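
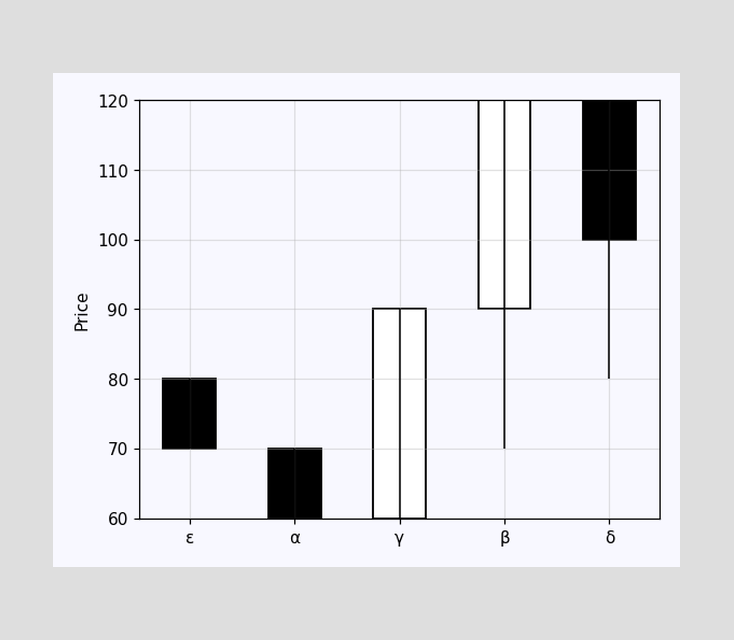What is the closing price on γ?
90

The γ candle closes at 90.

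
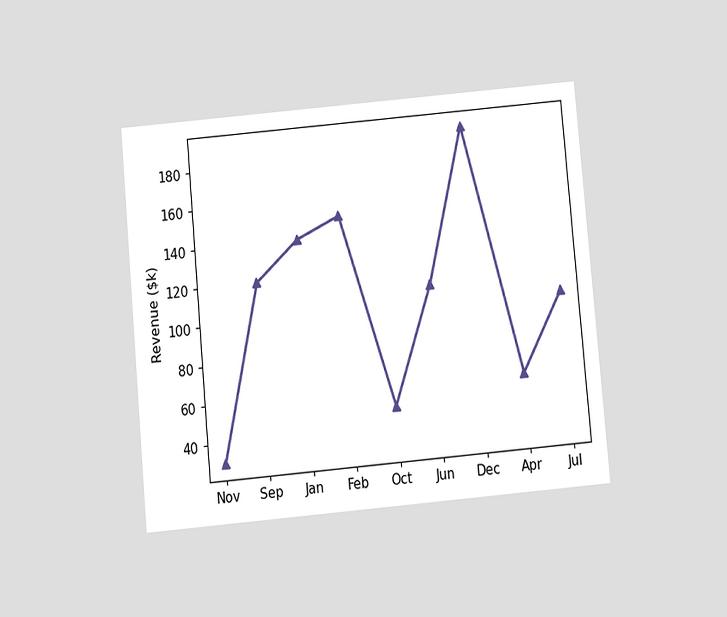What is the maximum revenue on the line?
The chart is tilted about 5° counter-clockwise and viewed slightly from below. The highest point is at Dec, and reading across to the y-axis gives $190k.

$190k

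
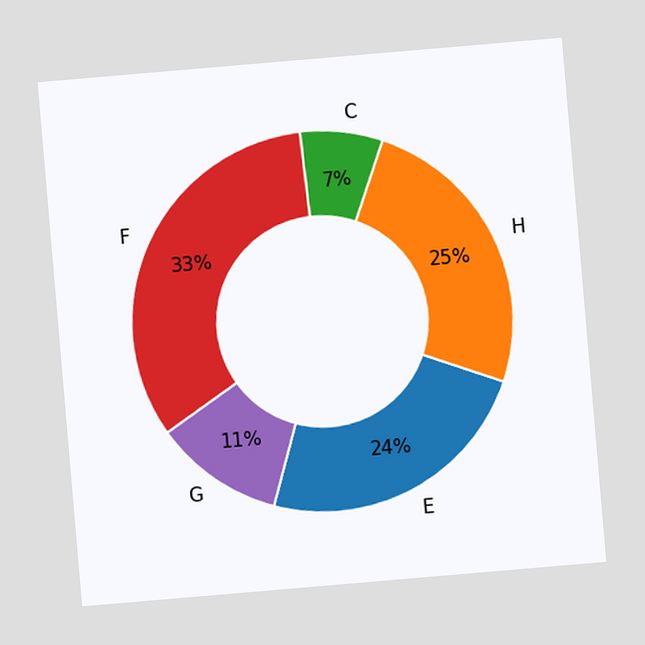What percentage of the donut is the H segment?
The chart is tilted about 5° counter-clockwise. The H segment takes up 25% of the ring.

25%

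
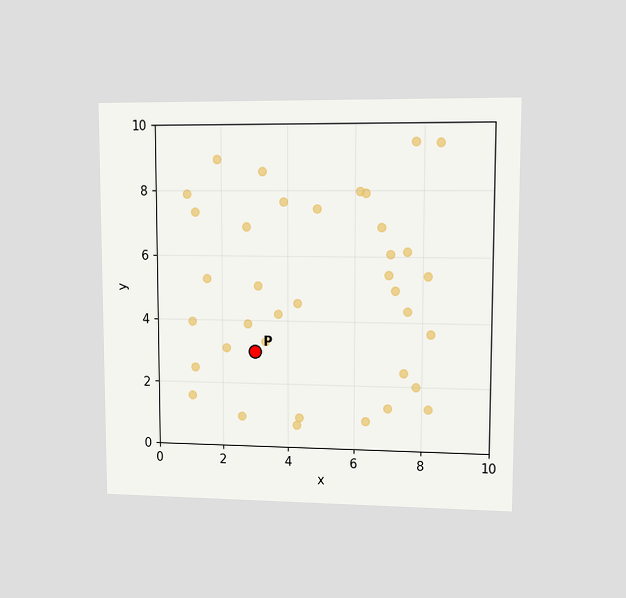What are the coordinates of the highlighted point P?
The chart is viewed at a slight angle. Following the gridlines from P to each axis, P sits at (3, 3).

(3, 3)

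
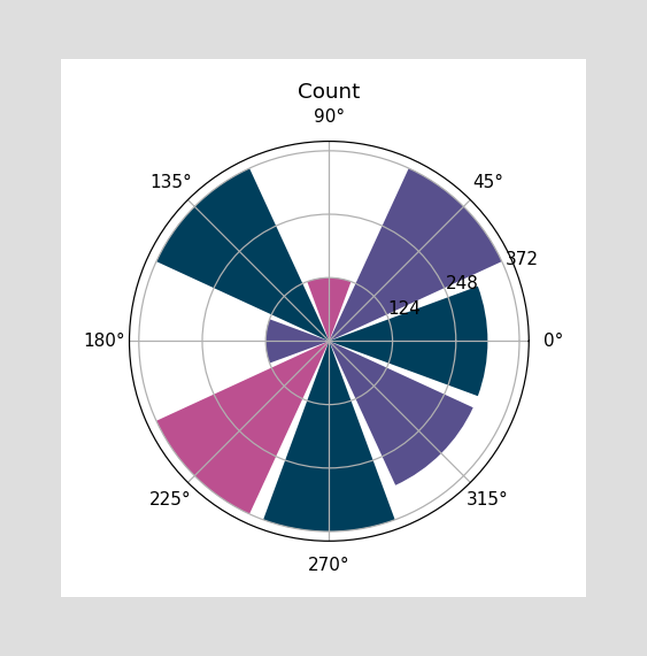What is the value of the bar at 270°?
The bar at 270° reaches 372 on the radial axis.

372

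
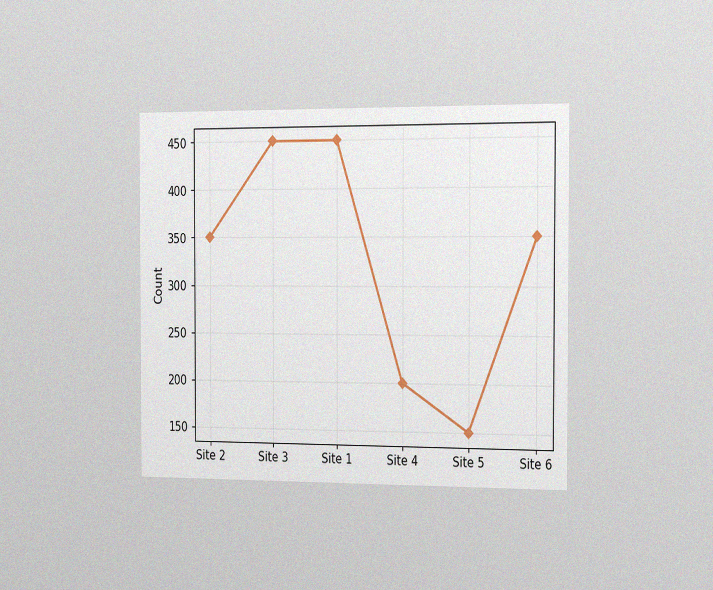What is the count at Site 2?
350

The chart is viewed slightly from the right, with some photo noise. At Site 2, the line is at 350.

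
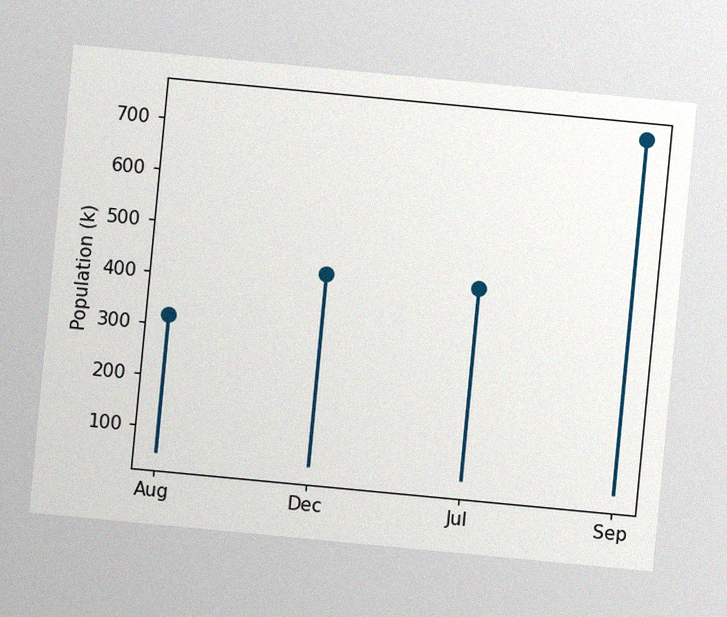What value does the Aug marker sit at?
The chart is tilted about 5° clockwise, with some photo noise. The Aug marker sits at 318k.

318k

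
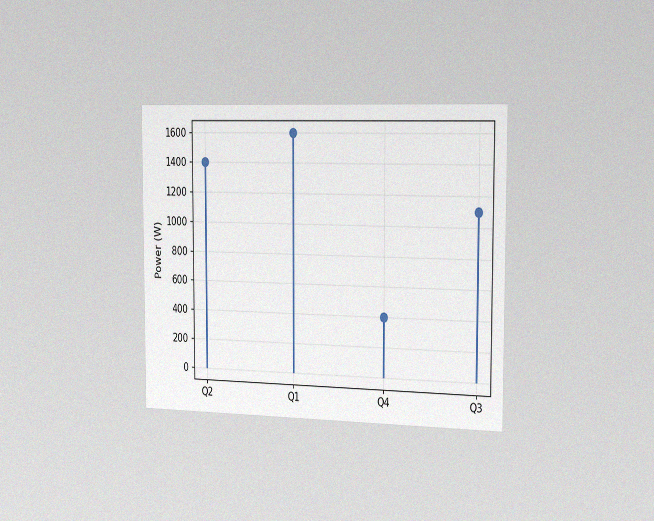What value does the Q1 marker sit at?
1600W

The chart is viewed slightly from the right, with some photo noise. The Q1 marker sits at 1600W.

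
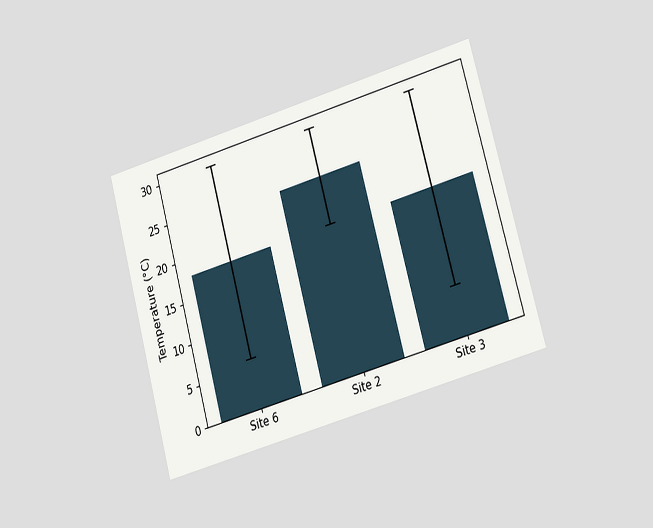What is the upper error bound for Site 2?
30°C

The chart is tilted about 15° counter-clockwise and viewed slightly from the right. The Site 2 bar's upper whisker reaches 30°C.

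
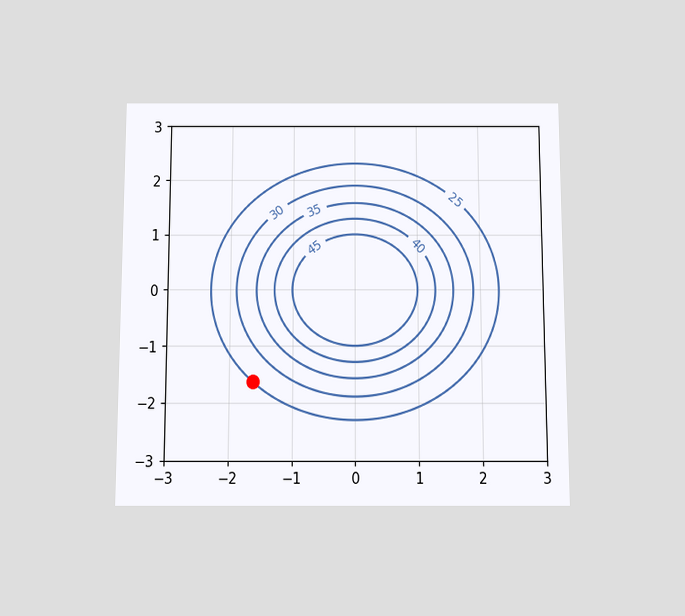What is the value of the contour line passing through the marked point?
25

The chart is viewed slightly from below. The marked point sits on the contour labelled 25.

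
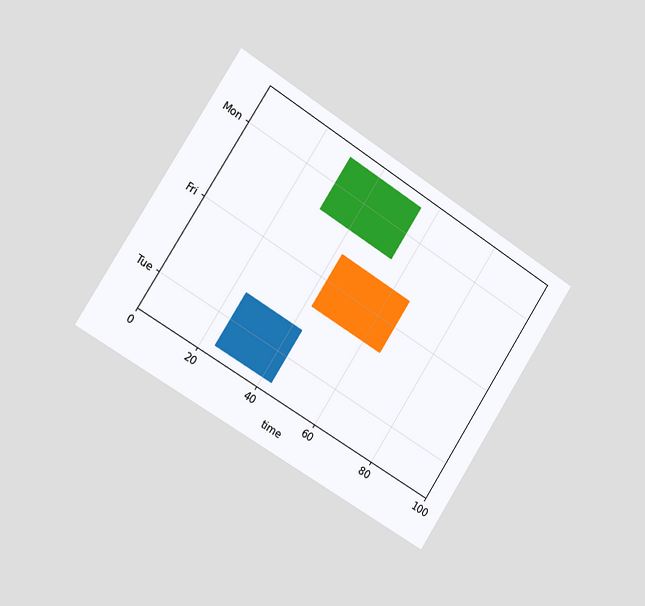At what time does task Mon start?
30

The chart is tilted about 33° clockwise and viewed slightly from the left. The Mon bar begins at t=30.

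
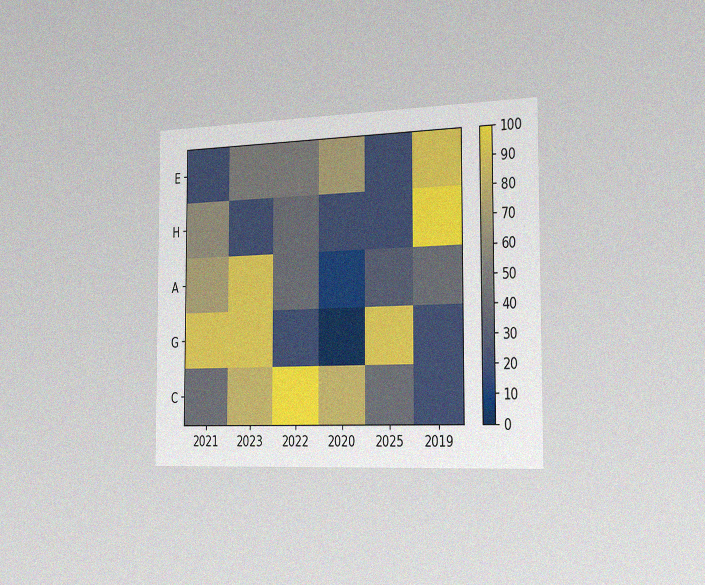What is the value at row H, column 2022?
40

The chart is viewed slightly from the right, with some photo noise. Matching cell (H, 2022) against the colorbar gives 40.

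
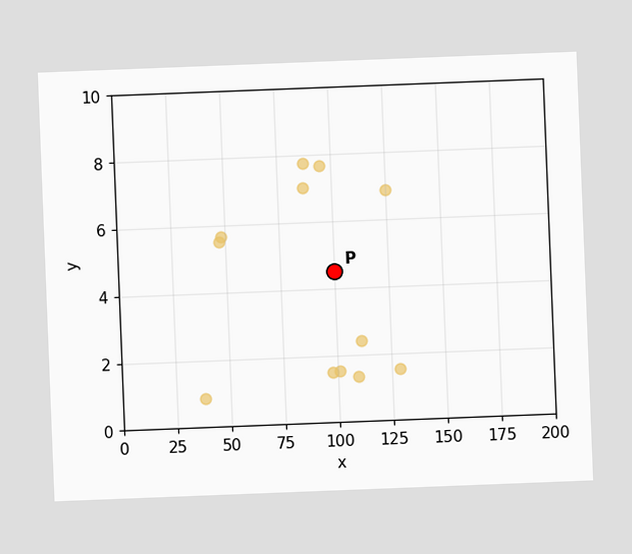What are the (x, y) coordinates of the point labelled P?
(100, 4.5)

The chart is tilted about 2° counter-clockwise. Following the gridlines from P to each axis, P sits at (100, 4.5).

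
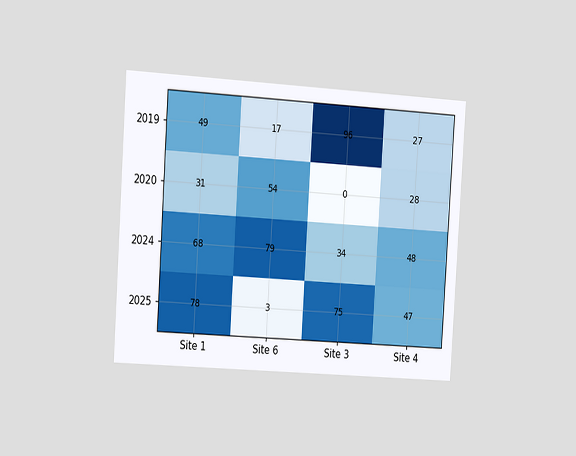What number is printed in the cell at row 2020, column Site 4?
The chart is tilted about 4° clockwise and viewed slightly from the left. The (2020, Site 4) cell reads 28.

28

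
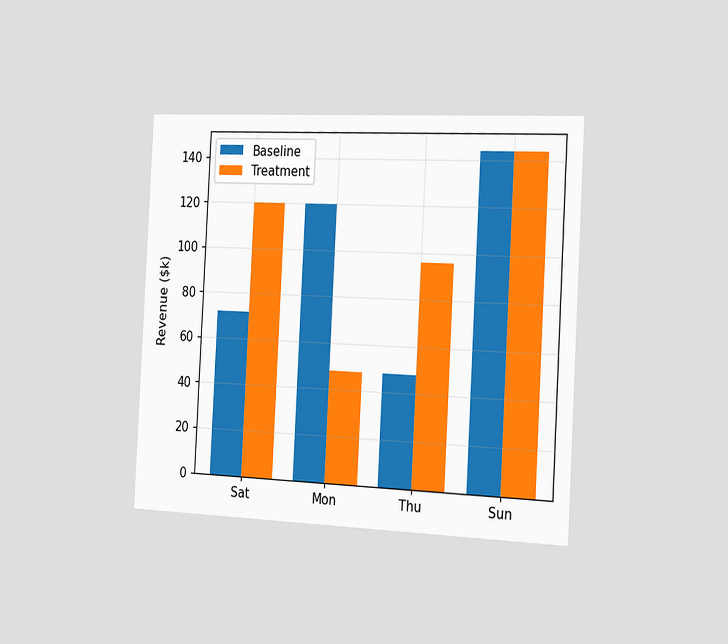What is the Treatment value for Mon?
The chart is tilted about 3° clockwise and viewed slightly from the right. The Treatment bar at Mon reaches $48k on the y-axis.

$48k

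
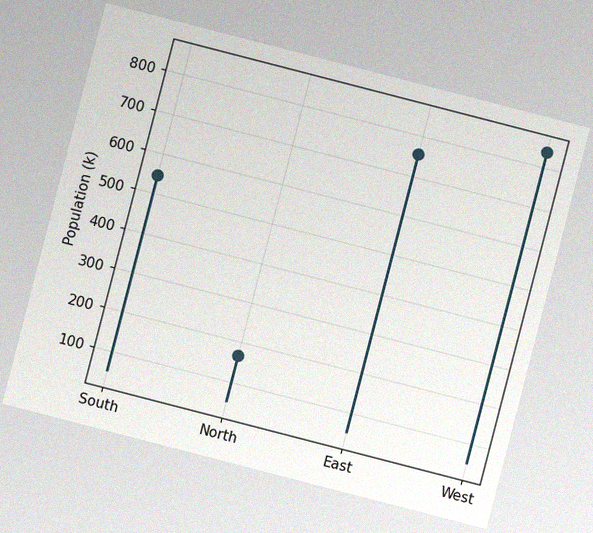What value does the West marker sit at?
840k

The chart is tilted about 15° clockwise, with some photo noise. The West marker sits at 840k.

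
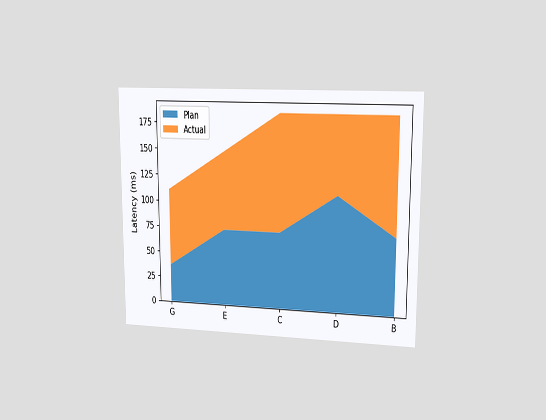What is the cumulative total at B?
The chart is viewed at a slight angle. The stacked total at B reaches 185ms.

185ms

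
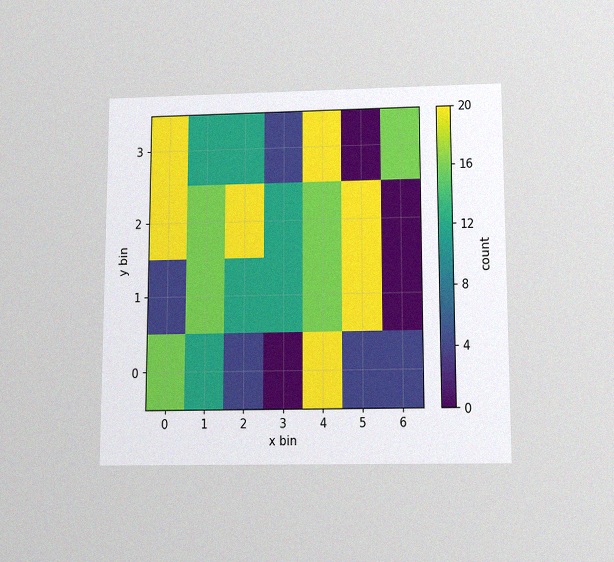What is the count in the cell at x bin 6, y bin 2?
0

The chart is viewed slightly from below, with some photo noise. Matching the cell (6, 2) against the colorbar gives 0.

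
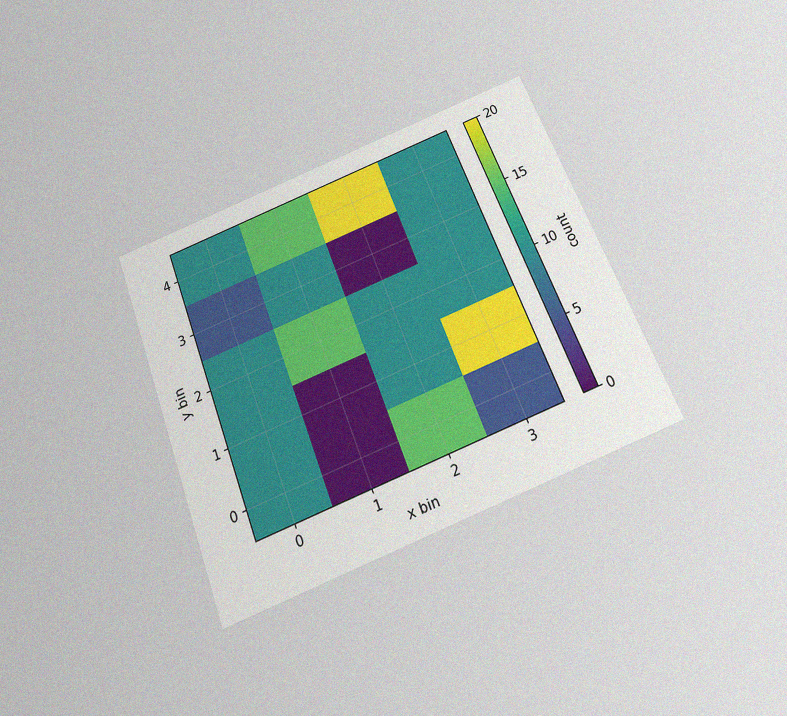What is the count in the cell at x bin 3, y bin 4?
The chart is tilted about 21° counter-clockwise and viewed slightly from below, with some photo noise. Matching the cell (3, 4) against the colorbar gives 10.

10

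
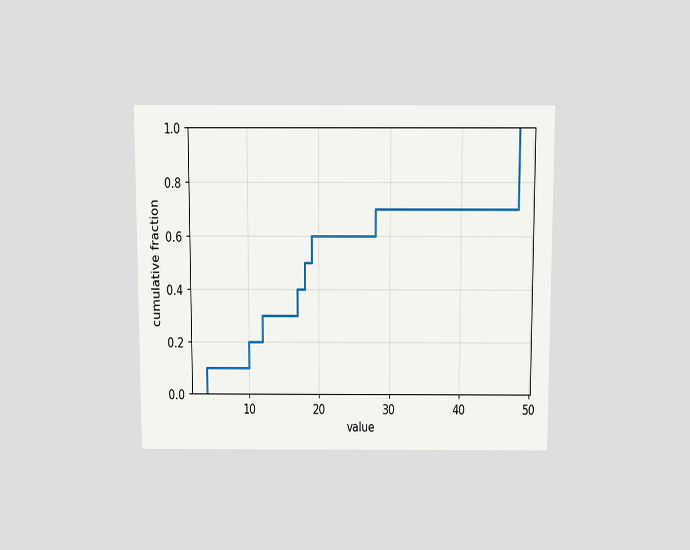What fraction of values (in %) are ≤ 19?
60%

The chart is viewed slightly from above. At x=19 the ECDF step is at 60%.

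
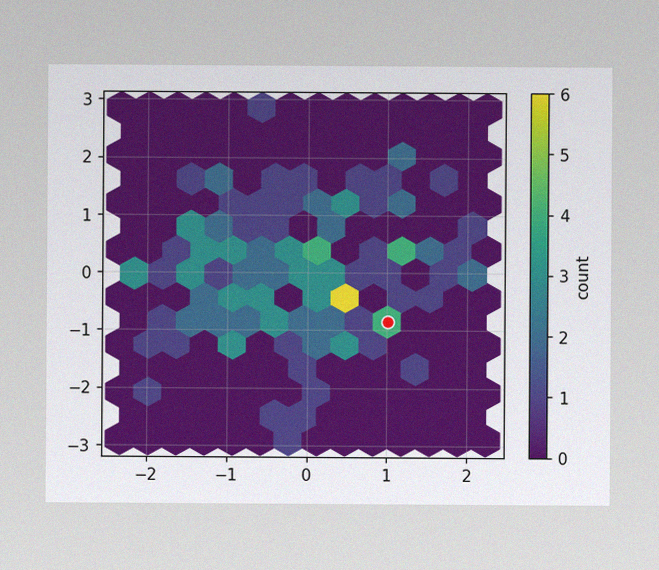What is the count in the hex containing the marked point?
4

The image has some photo noise and uneven lighting. The marked hex reads 4 on the colorbar.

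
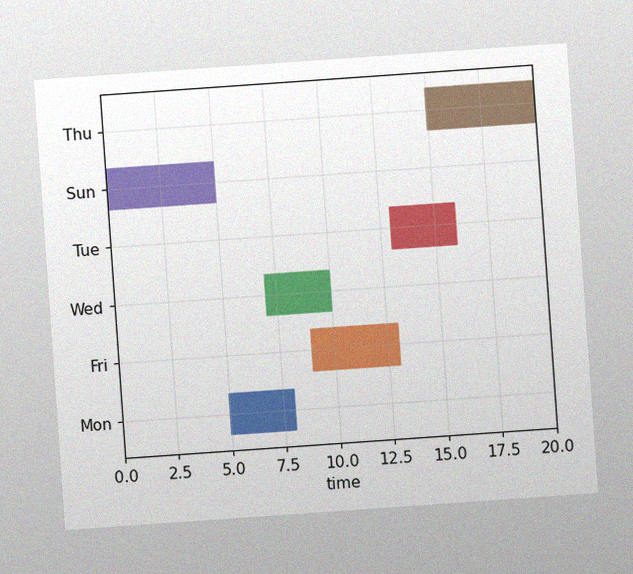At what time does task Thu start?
The chart is tilted about 4° counter-clockwise, with some photo noise. The Thu bar begins at t=15.

15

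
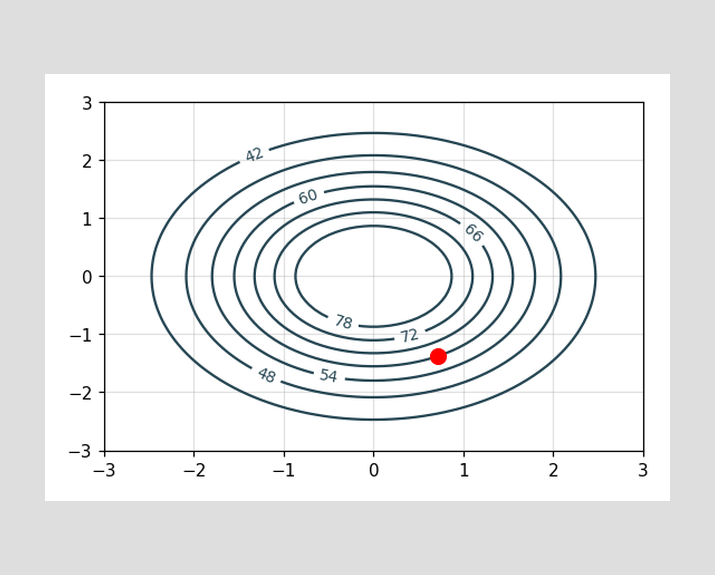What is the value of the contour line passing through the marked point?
60

The marked point sits on the contour labelled 60.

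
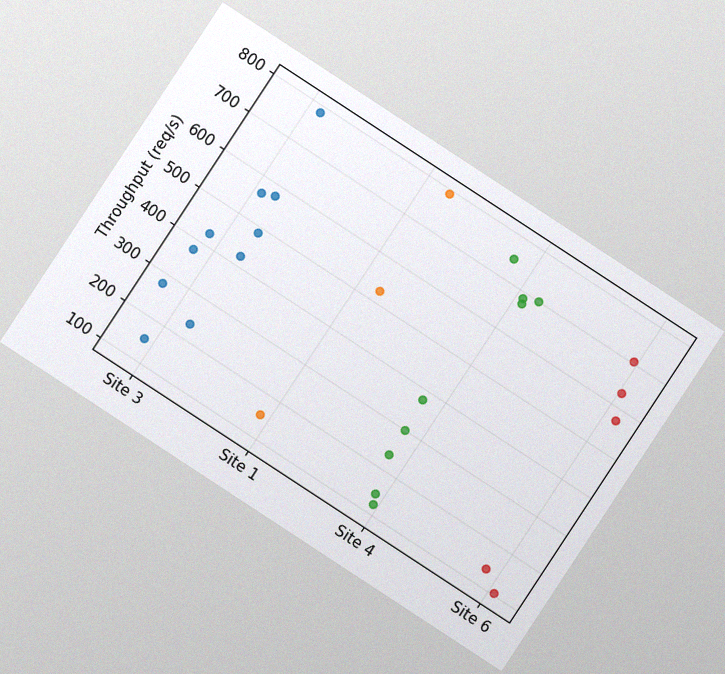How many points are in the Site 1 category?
The chart is tilted about 33° clockwise, with some photo noise. Counting the markers in the Site 1 column gives 3.

3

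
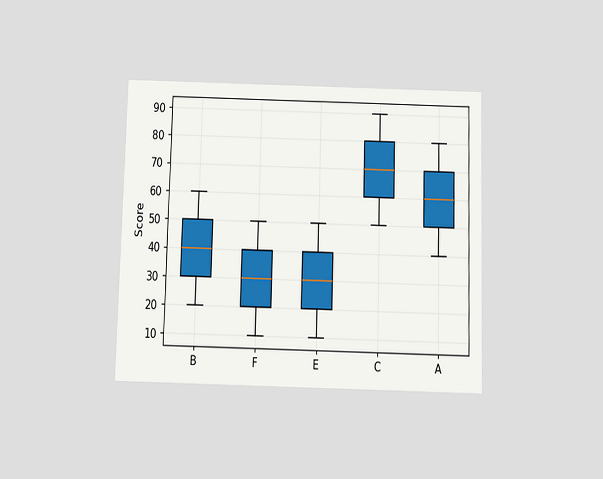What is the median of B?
40

The chart is viewed slightly from below. The median line in the B box sits at 40.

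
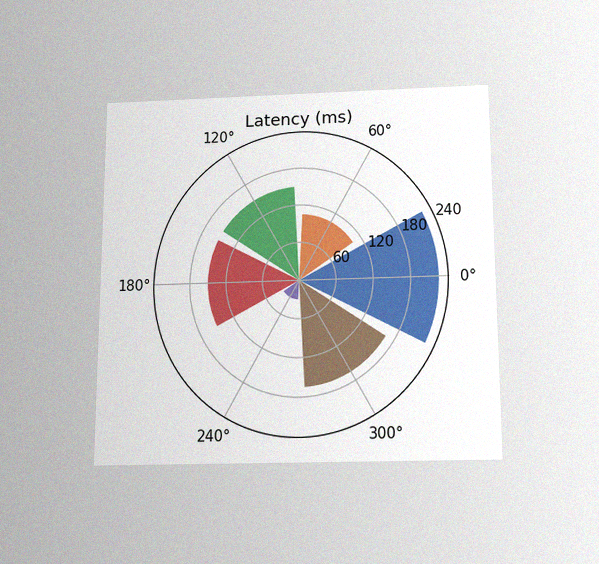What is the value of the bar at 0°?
225ms

The chart is viewed slightly from below, with some photo noise. The bar at 0° reaches 225ms on the radial axis.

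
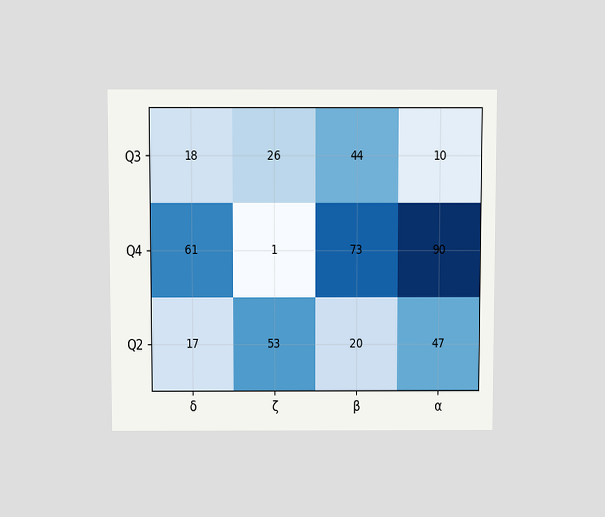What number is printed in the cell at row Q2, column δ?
The chart is viewed slightly from above. The (Q2, δ) cell reads 17.

17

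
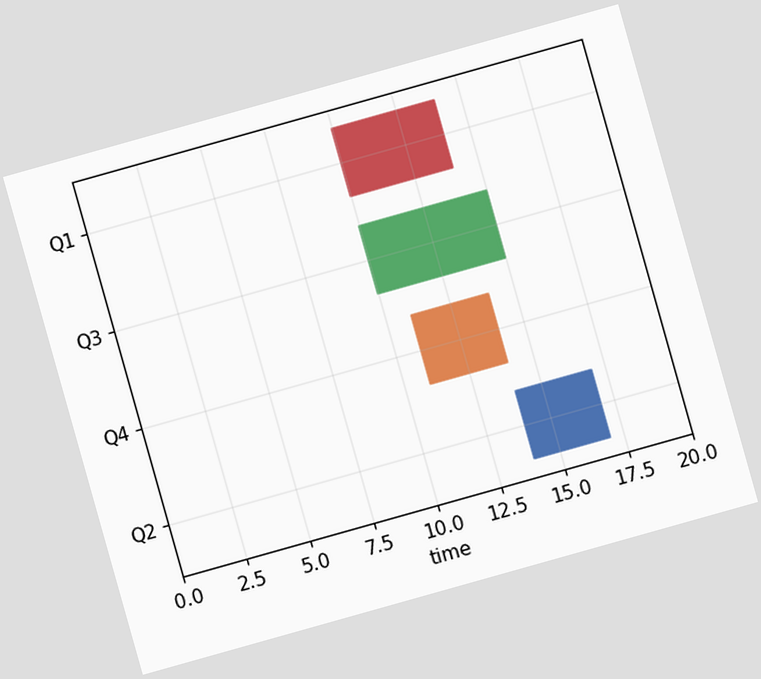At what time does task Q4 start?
11

The chart is tilted about 16° counter-clockwise. The Q4 bar begins at t=11.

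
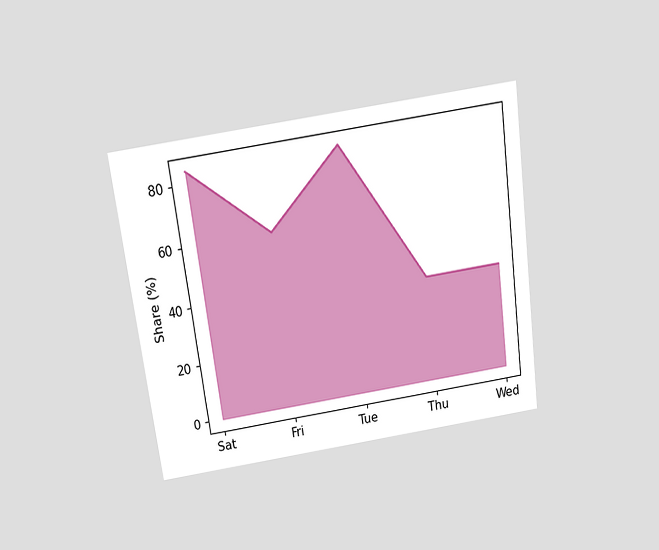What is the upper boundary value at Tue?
84%

The chart is tilted about 8° counter-clockwise and viewed slightly from above. At Tue the upper boundary is at 84%.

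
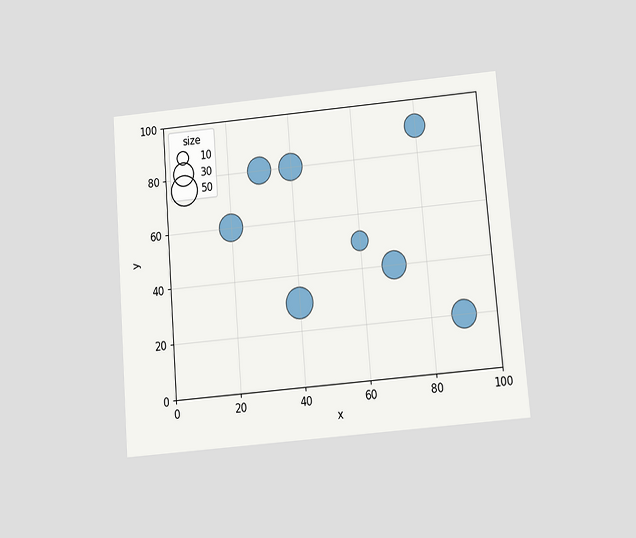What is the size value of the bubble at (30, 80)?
40

The chart is tilted about 5° counter-clockwise and viewed slightly from below. Matching the bubble at (30, 80) against the size legend gives 40.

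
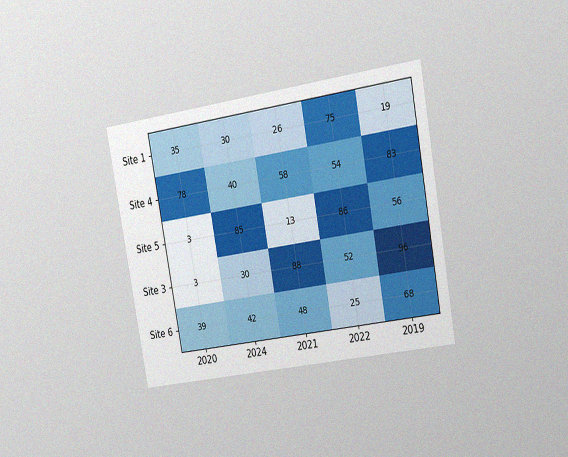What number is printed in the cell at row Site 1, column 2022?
75

The chart is tilted about 10° counter-clockwise and viewed slightly from the right, with some photo noise. The (Site 1, 2022) cell reads 75.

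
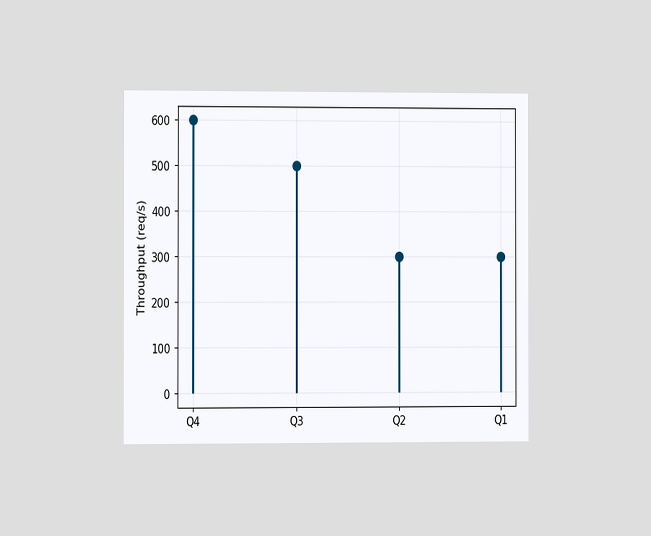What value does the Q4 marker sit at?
600req/s

The chart is viewed slightly from the left. The Q4 marker sits at 600req/s.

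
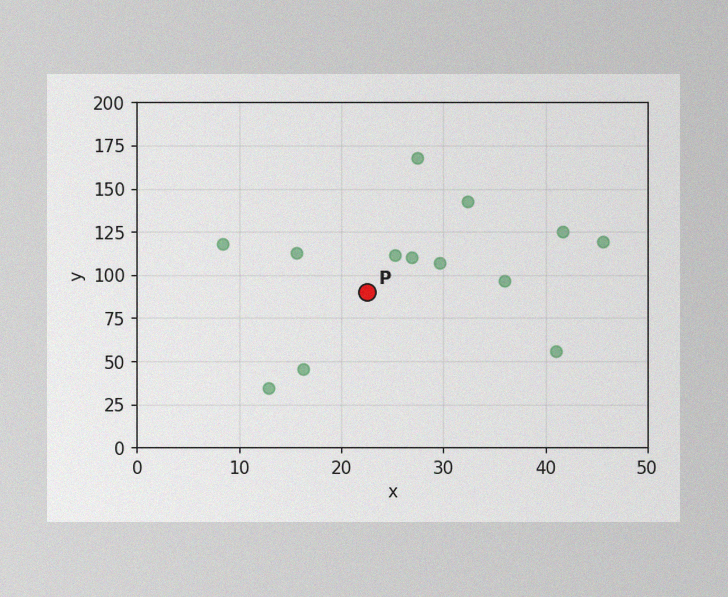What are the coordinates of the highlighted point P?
(22.5, 90)

The image has some photo noise and uneven lighting. Following the gridlines from P to each axis, P sits at (22.5, 90).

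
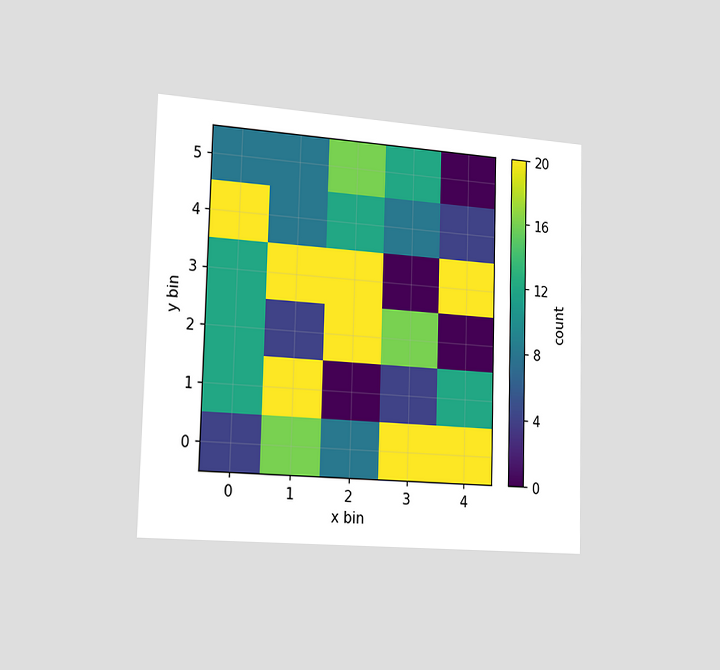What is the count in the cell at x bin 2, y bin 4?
12

The chart is viewed slightly from the left. Matching the cell (2, 4) against the colorbar gives 12.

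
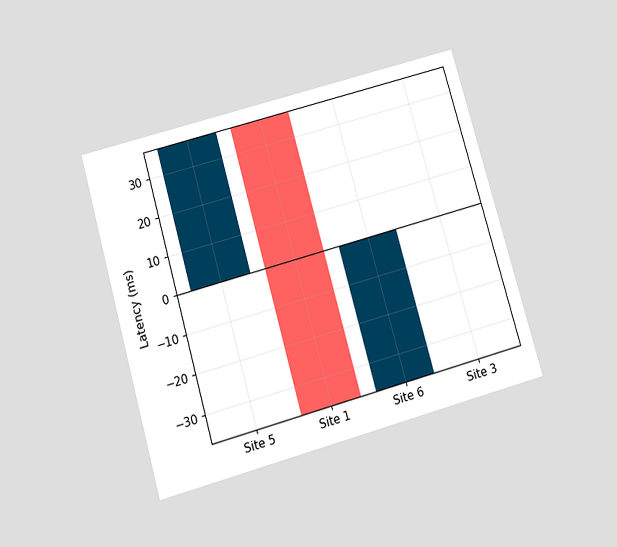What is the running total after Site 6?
0ms

The chart is tilted about 16° counter-clockwise and viewed slightly from below. After Site 6 the running total reaches 0ms.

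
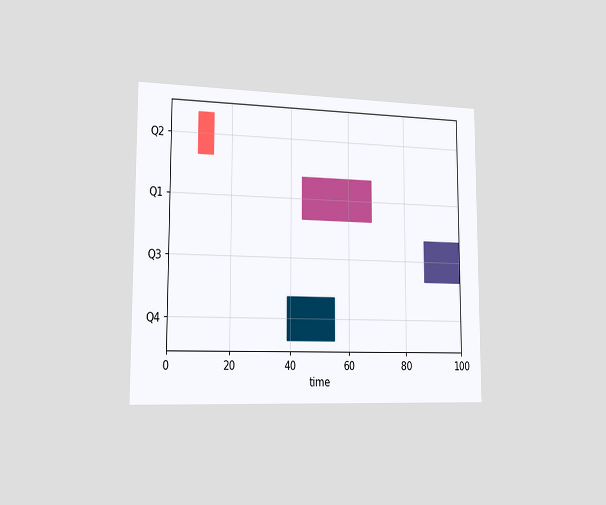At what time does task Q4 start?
The chart is viewed slightly from the left. The Q4 bar begins at t=39.

39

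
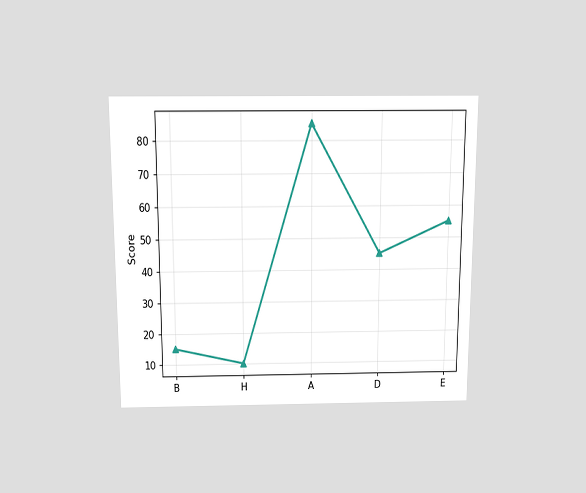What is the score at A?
The chart is viewed slightly from above. At A, the line is at 85.

85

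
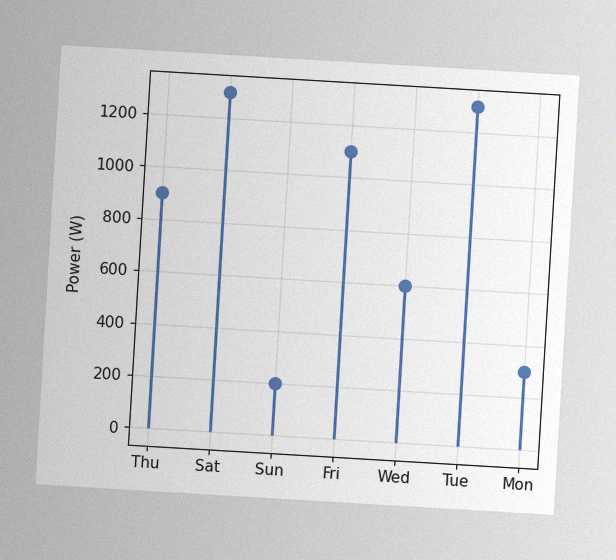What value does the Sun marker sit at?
200W

The chart is tilted about 3° clockwise, with some photo noise. The Sun marker sits at 200W.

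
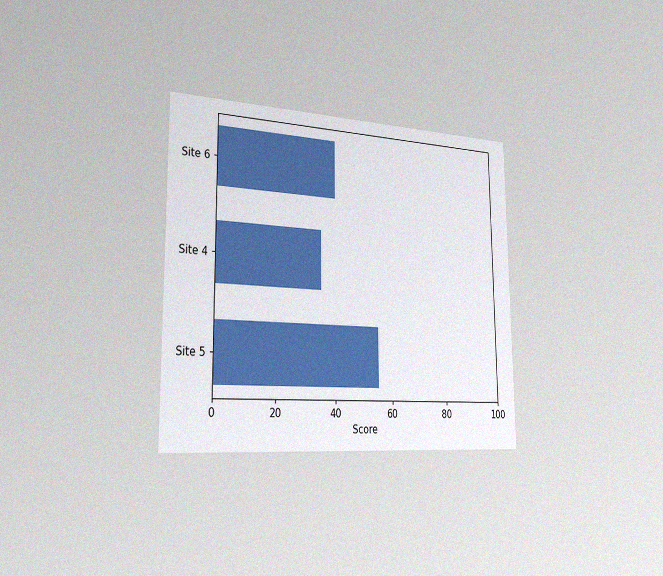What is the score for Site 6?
The chart is viewed slightly from the left, with some photo noise. Reading along the chart's x-axis, the Site 6 bar reaches 40.

40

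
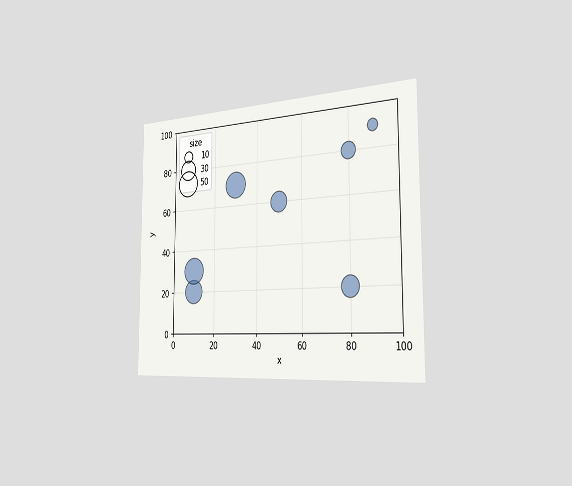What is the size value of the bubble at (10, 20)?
The chart is viewed slightly from the right. Matching the bubble at (10, 20) against the size legend gives 40.

40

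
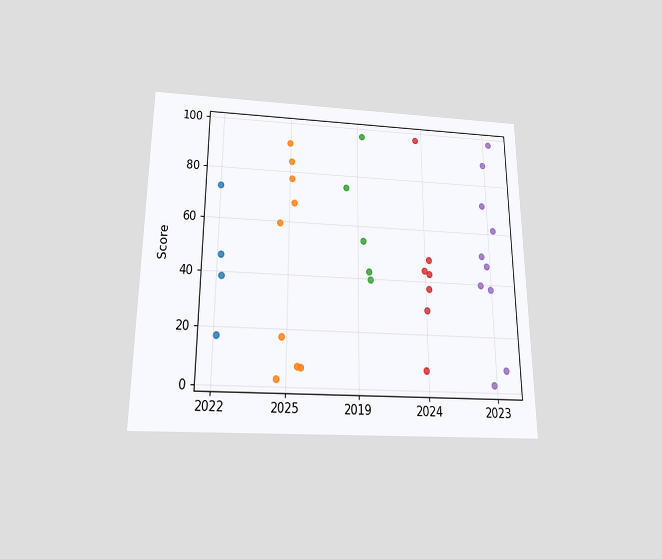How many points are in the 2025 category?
9

The chart is viewed slightly from below. Counting the markers in the 2025 column gives 9.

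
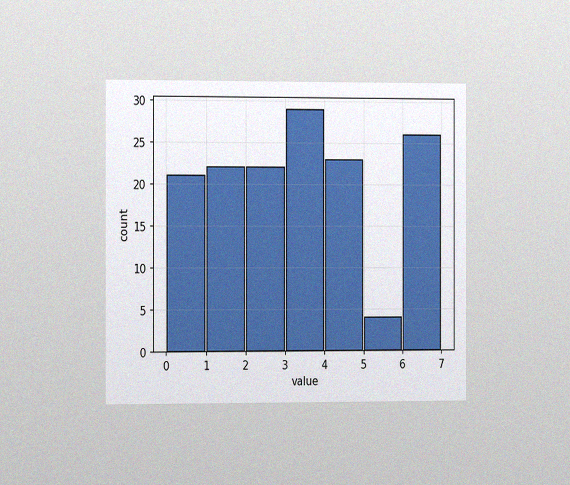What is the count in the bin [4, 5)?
23

The chart is viewed slightly from the left, with some photo noise. The [4, 5) bin has height 23.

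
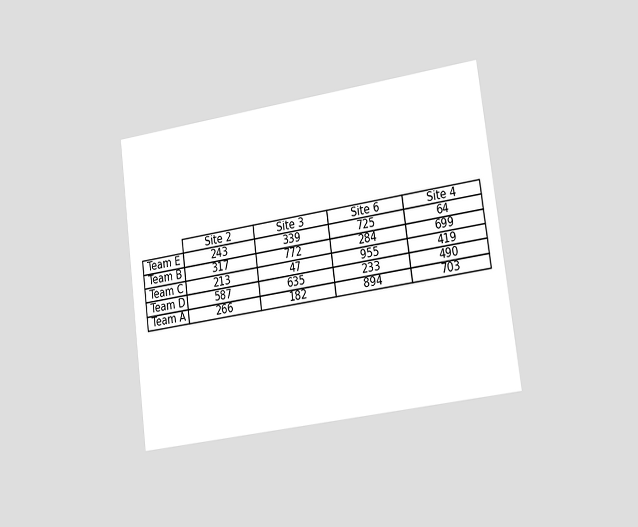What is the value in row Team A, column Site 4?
703

The chart is tilted about 8° counter-clockwise and viewed slightly from the right. The (Team A, Site 4) cell reads 703.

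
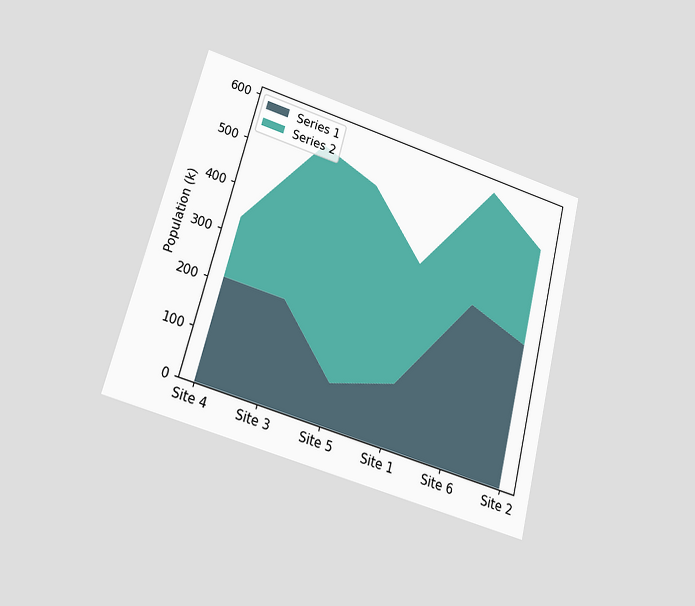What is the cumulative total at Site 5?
The chart is tilted about 15° clockwise and viewed slightly from below. The stacked total at Site 5 reaches 504k.

504k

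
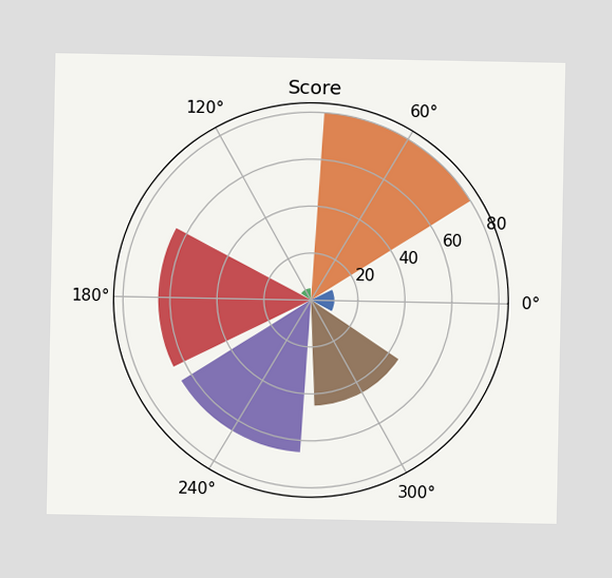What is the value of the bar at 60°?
The bar at 60° reaches 80 on the radial axis.

80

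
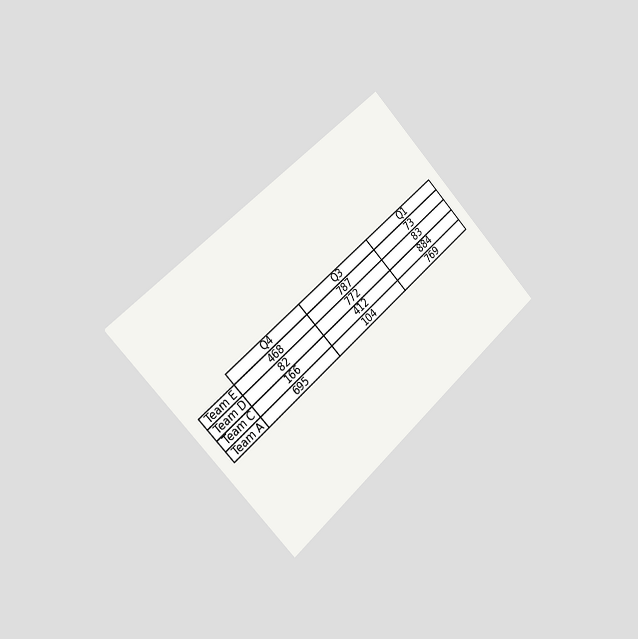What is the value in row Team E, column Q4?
The chart is tilted about 44° counter-clockwise and viewed slightly from the left. The (Team E, Q4) cell reads 468.

468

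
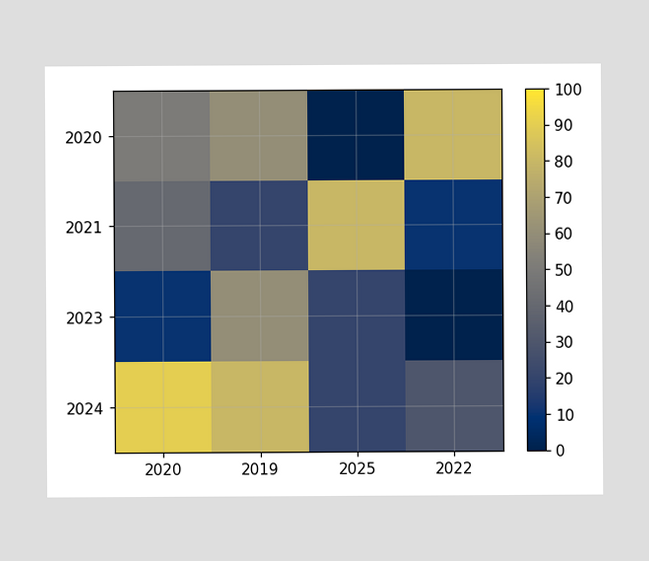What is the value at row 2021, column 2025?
80

Matching cell (2021, 2025) against the colorbar gives 80.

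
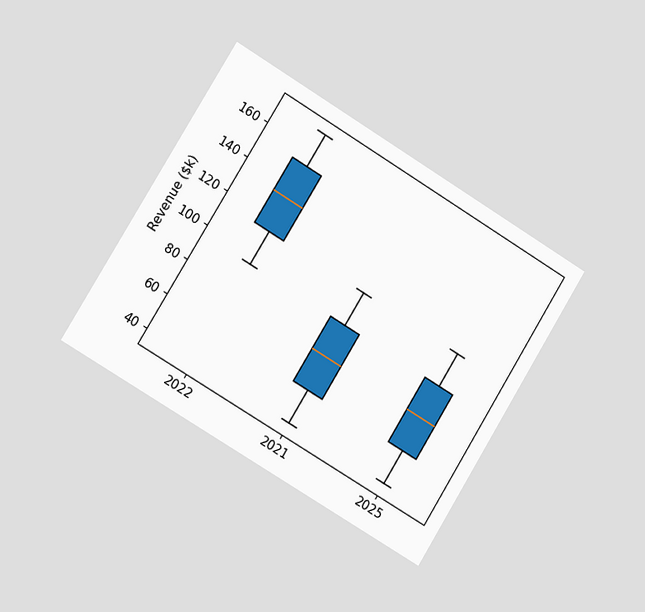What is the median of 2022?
The chart is tilted about 31° clockwise and viewed slightly from the left. The median line in the 2022 box sits at $133k.

$133k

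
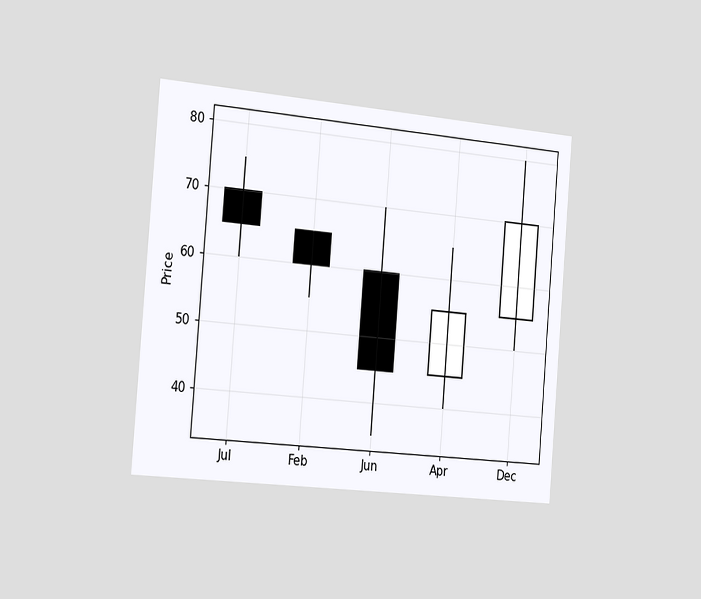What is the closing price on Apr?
The chart is tilted about 5° clockwise and viewed slightly from the left. The Apr candle closes at 55.

55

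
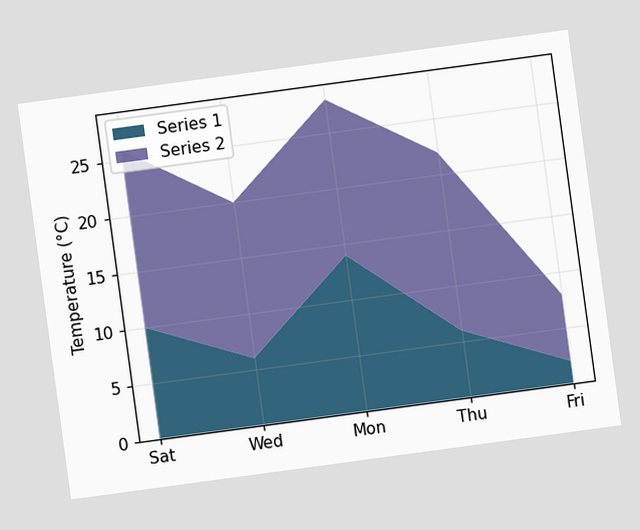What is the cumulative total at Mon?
28°C

The chart is tilted about 8° counter-clockwise. The stacked total at Mon reaches 28°C.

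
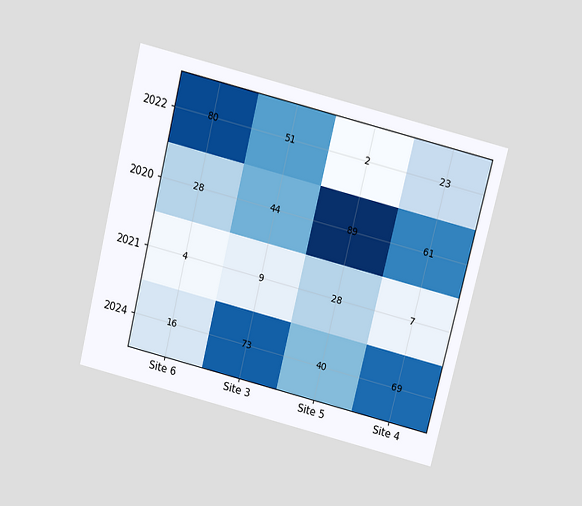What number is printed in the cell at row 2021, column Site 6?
The chart is tilted about 14° clockwise and viewed slightly from above. The (2021, Site 6) cell reads 4.

4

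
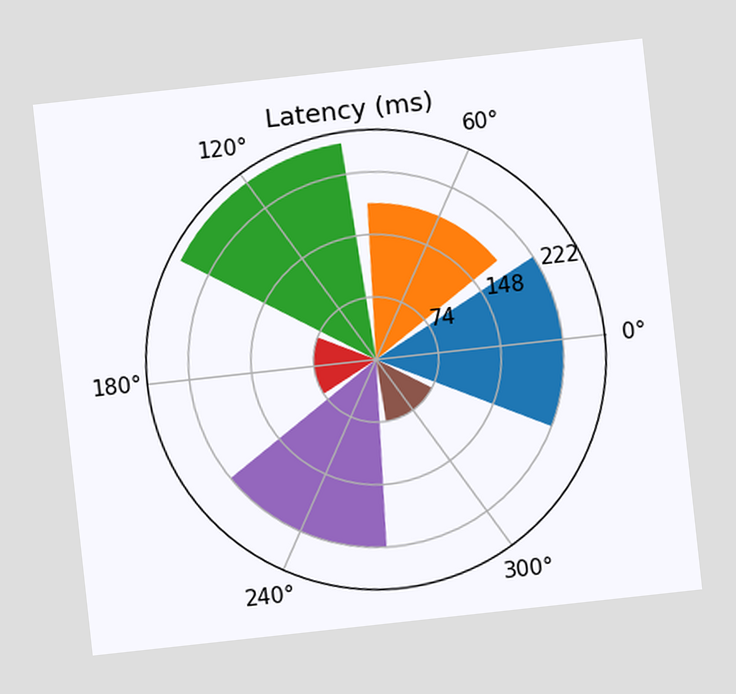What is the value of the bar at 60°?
The chart is tilted about 6° counter-clockwise. The bar at 60° reaches 185ms on the radial axis.

185ms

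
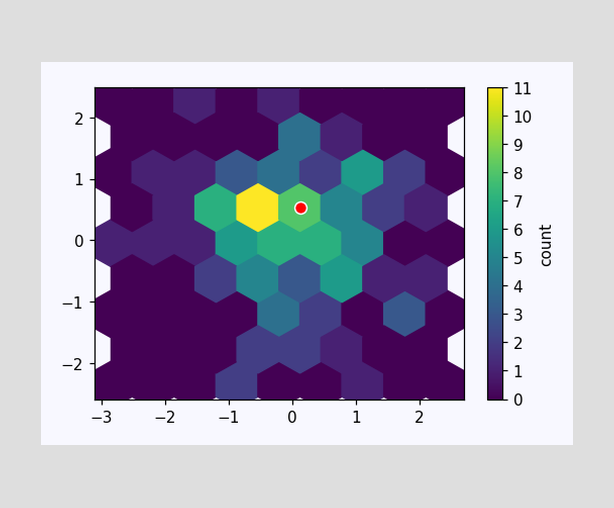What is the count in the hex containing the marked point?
The marked hex reads 8 on the colorbar.

8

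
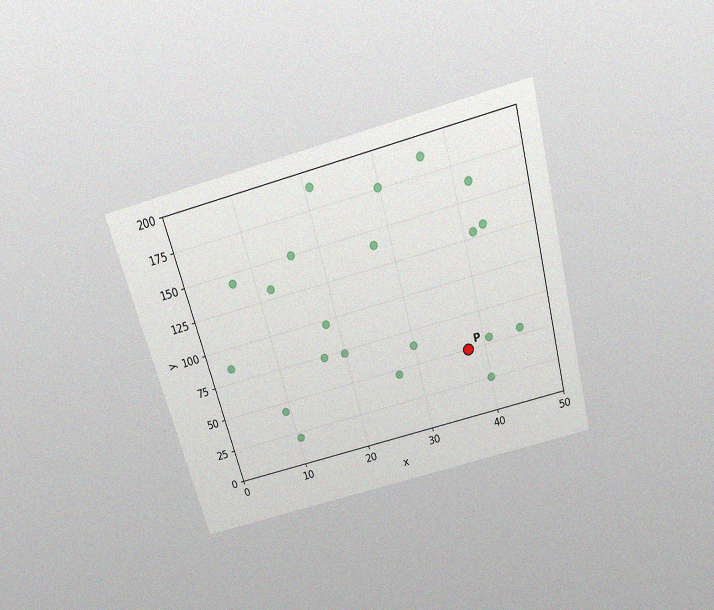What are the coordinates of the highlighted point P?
The chart is tilted about 15° counter-clockwise and viewed slightly from above, with some photo noise. Following the gridlines from P to each axis, P sits at (37.5, 50).

(37.5, 50)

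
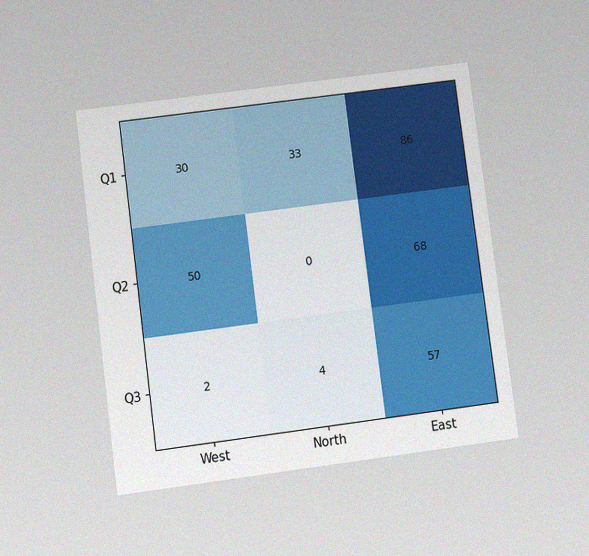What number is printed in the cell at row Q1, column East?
The chart is tilted about 7° counter-clockwise and viewed at a slight angle, with some photo noise. The (Q1, East) cell reads 86.

86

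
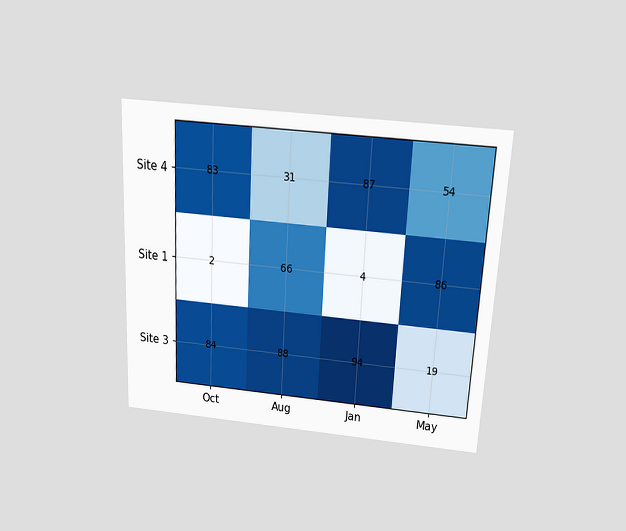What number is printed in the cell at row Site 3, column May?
The chart is tilted about 3° clockwise and viewed slightly from above. The (Site 3, May) cell reads 19.

19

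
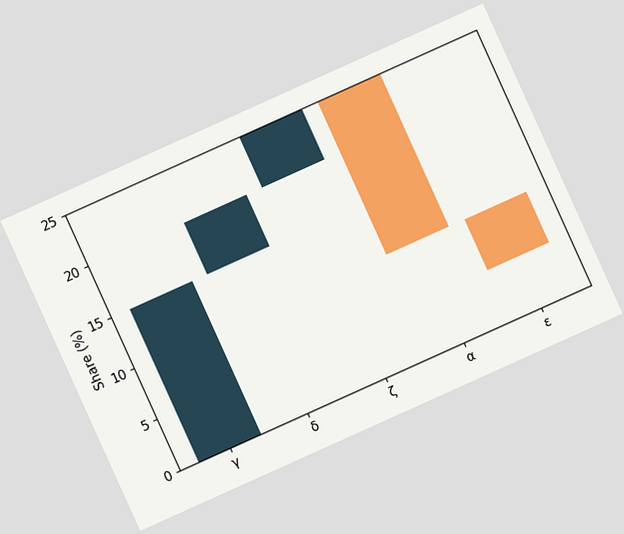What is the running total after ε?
The chart is tilted about 24° counter-clockwise. After ε the running total reaches 5%.

5%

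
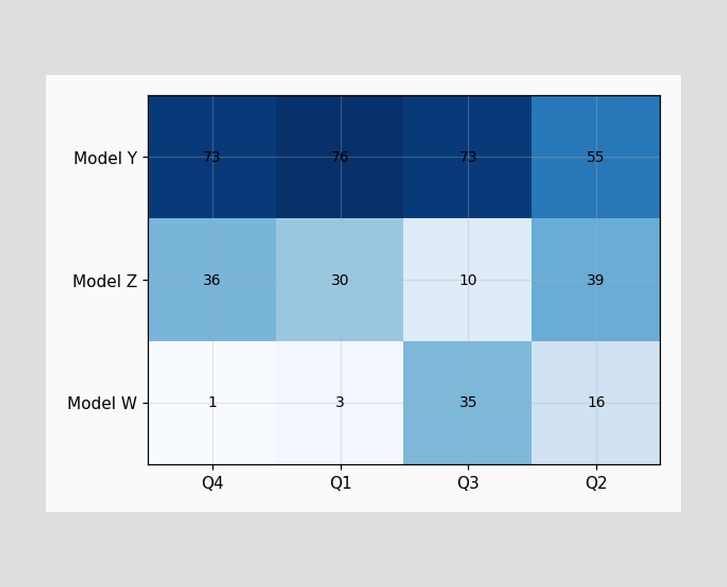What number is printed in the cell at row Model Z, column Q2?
39

The (Model Z, Q2) cell reads 39.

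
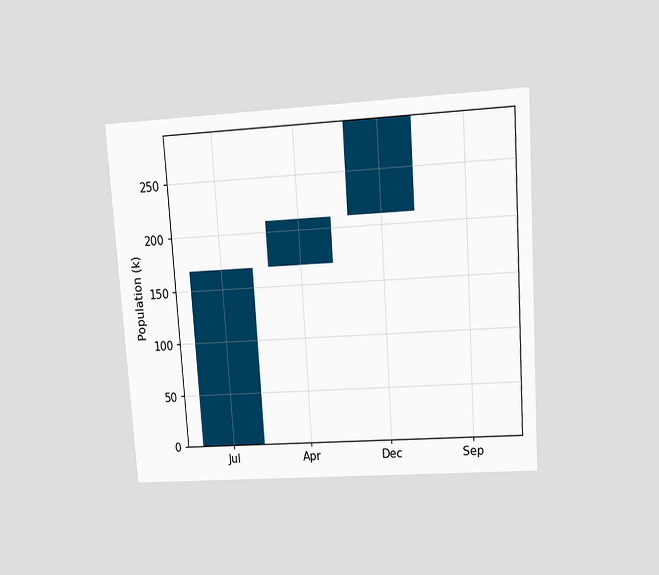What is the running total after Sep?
294k

The chart is tilted about 4° counter-clockwise and viewed at a slight angle. After Sep the running total reaches 294k.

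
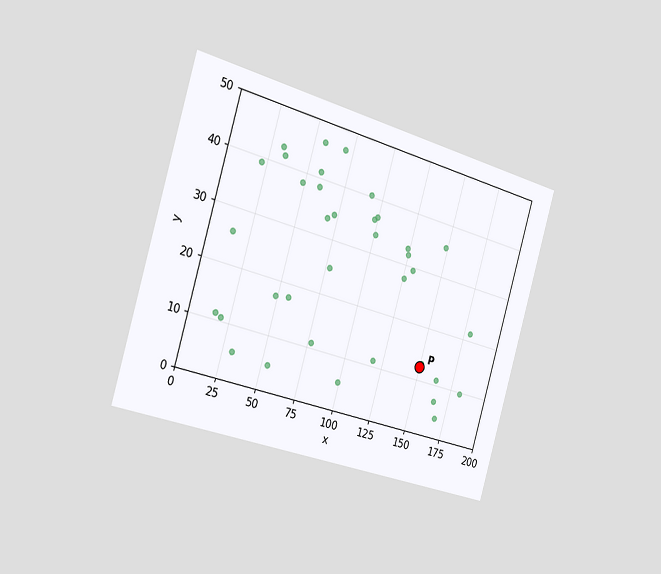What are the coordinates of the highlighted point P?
(150, 12.5)

The chart is tilted about 16° clockwise and viewed slightly from the left. Following the gridlines from P to each axis, P sits at (150, 12.5).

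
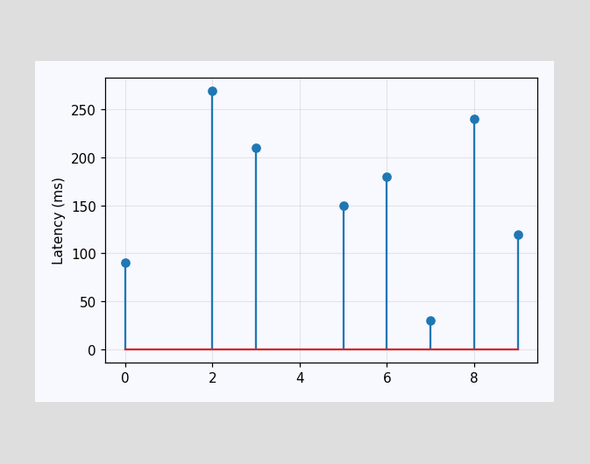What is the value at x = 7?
30ms

The stem at x=7 reaches 30ms.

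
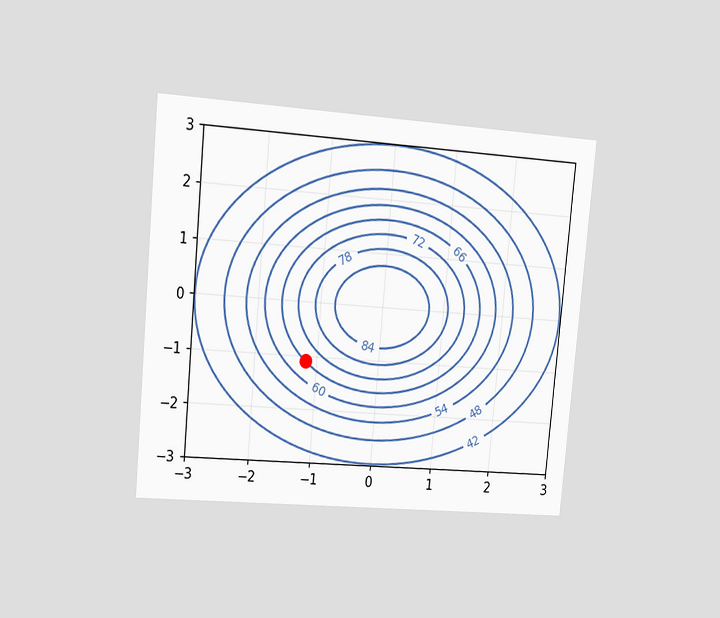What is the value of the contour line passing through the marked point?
66

The chart is tilted about 5° clockwise and viewed slightly from the left. The marked point sits on the contour labelled 66.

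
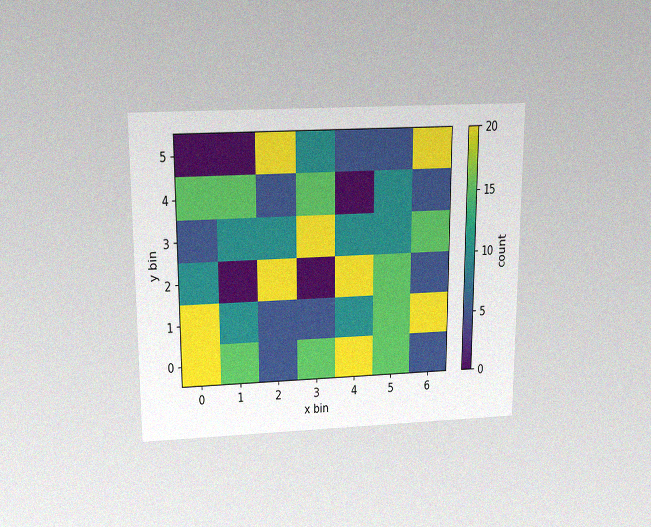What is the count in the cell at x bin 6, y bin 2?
5

The chart is viewed slightly from above, with some photo noise. Matching the cell (6, 2) against the colorbar gives 5.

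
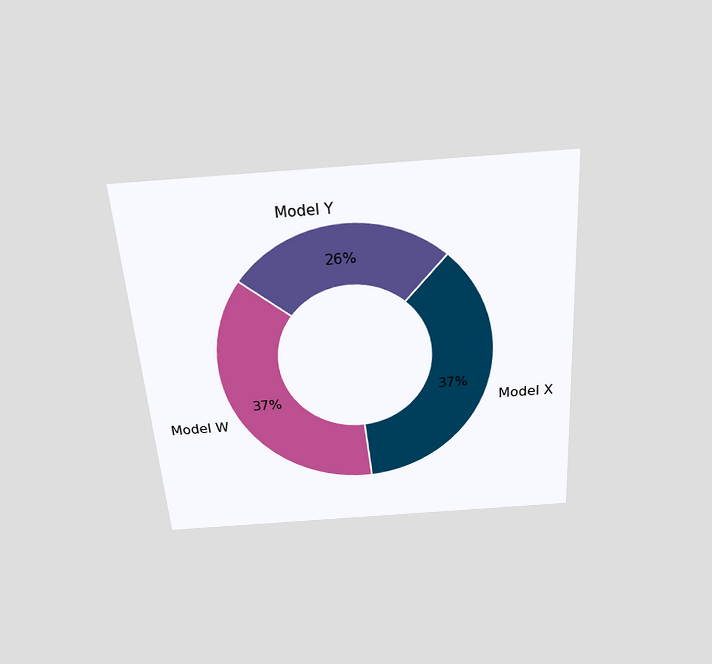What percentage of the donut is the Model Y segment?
The chart is tilted about 4° counter-clockwise and viewed slightly from above. The Model Y segment takes up 26% of the ring.

26%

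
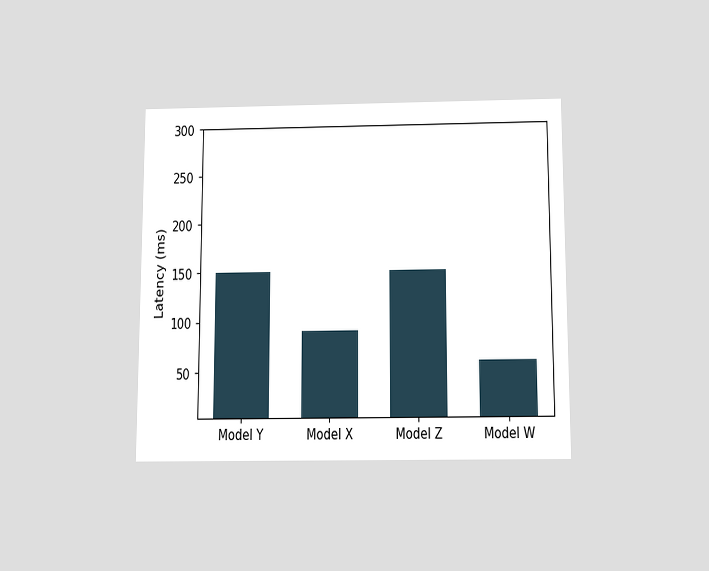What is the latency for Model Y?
The chart is viewed slightly from below. Reading along the chart's y-axis, the Model Y bar reaches 150ms.

150ms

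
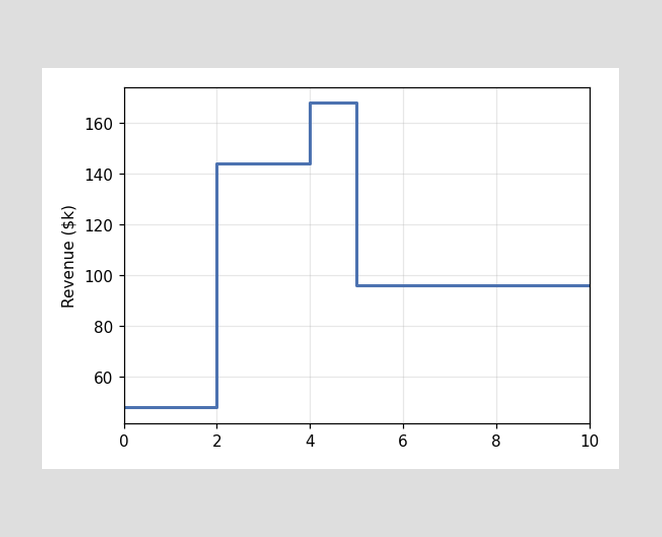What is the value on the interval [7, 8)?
On [7, 8) the step sits at $96k.

$96k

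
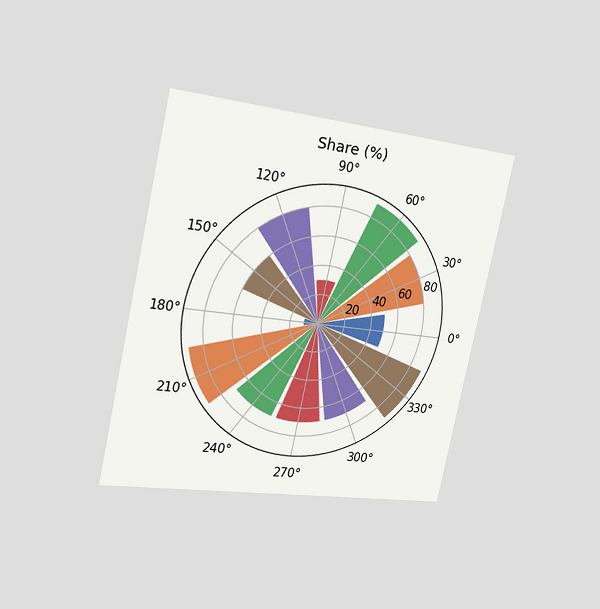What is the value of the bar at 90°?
The chart is tilted about 12° clockwise and viewed slightly from the left. The bar at 90° reaches 30% on the radial axis.

30%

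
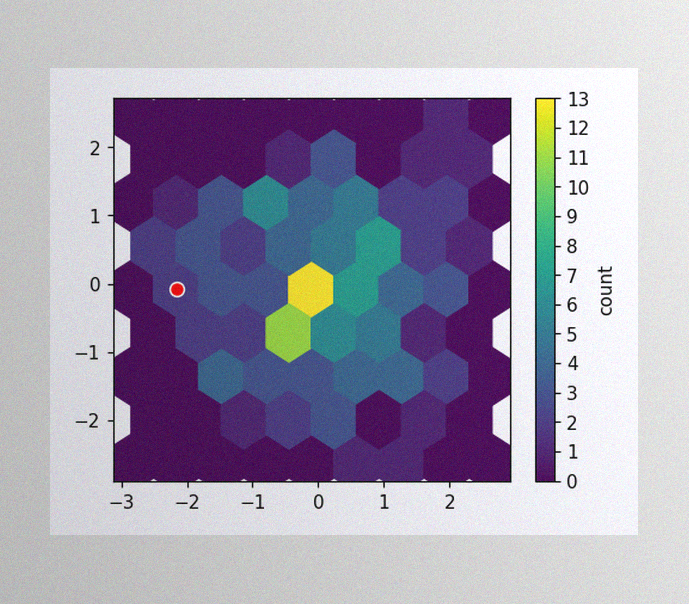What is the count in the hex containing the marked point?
2

The image has some photo noise and uneven lighting. The marked hex reads 2 on the colorbar.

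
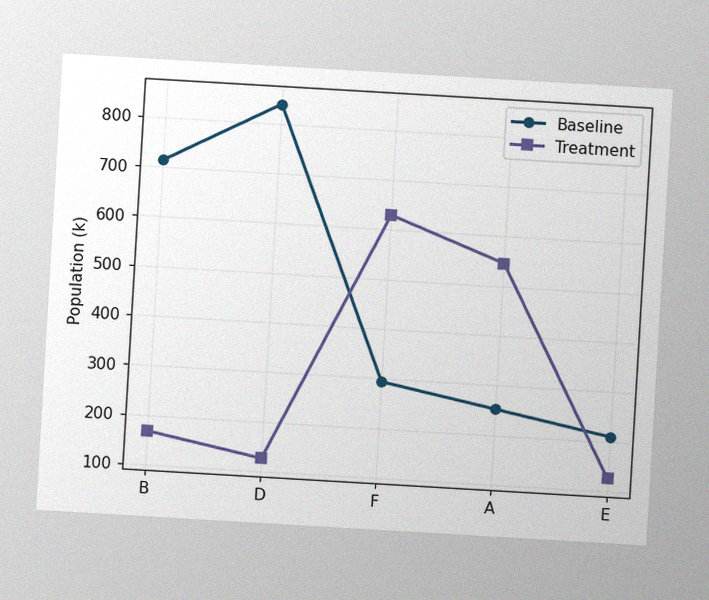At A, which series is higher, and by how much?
The chart is tilted about 3° clockwise, with some photo noise. At A, Treatment sits above the other line by 294k.

Treatment, by 294k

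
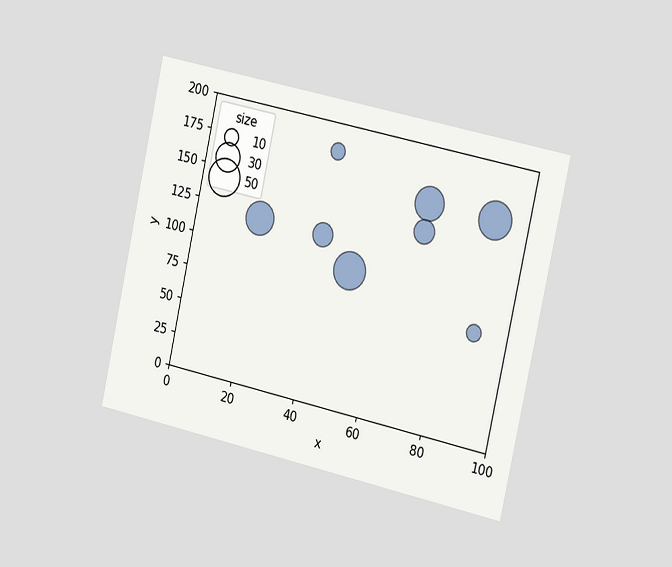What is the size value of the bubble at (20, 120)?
The chart is tilted about 12° clockwise and viewed slightly from the right. Matching the bubble at (20, 120) against the size legend gives 40.

40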